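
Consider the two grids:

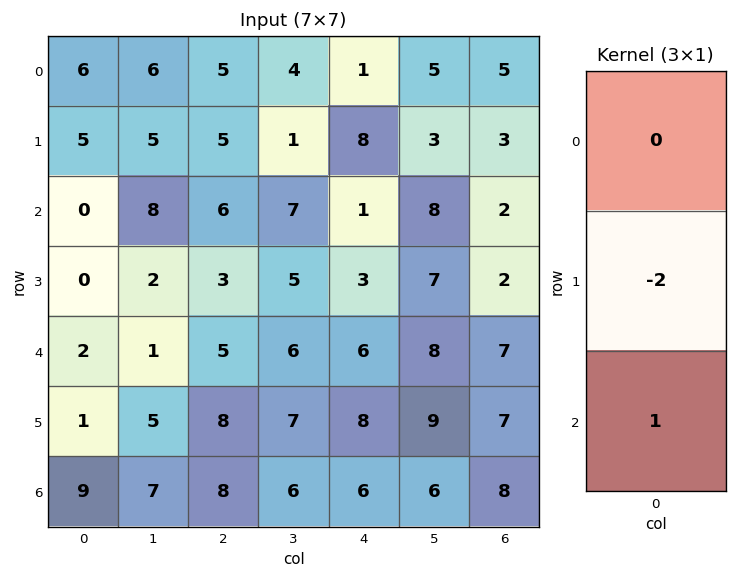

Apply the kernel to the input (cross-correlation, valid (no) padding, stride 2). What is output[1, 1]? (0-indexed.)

The receptive field on the input at this output position is [6 / 3 / 5]. Elementwise product with the kernel and sum: 3·-2 + 5·1.

-1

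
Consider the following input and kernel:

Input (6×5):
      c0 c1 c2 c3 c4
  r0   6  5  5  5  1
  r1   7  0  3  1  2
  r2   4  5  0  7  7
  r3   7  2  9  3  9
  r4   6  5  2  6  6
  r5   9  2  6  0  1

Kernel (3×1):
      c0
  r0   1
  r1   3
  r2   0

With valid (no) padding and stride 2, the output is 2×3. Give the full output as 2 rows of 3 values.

Output[0,0]: The receptive field on the input at this output position is [6 / 7 / 4]. Elementwise product with the kernel and sum: 6·1 + 7·3.
Output[0,1]: The receptive field on the input at this output position is [5 / 3 / 0]. Elementwise product with the kernel and sum: 5·1 + 3·3.

27 14 7
25 27 34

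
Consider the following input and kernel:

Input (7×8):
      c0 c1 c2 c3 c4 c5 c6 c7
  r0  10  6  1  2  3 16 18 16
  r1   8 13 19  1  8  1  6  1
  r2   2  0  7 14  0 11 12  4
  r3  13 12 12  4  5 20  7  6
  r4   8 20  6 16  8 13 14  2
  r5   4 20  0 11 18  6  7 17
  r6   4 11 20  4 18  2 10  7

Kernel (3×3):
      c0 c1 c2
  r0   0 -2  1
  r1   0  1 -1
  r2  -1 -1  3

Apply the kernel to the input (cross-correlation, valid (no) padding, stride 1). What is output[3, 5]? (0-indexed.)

42

The receptive field on the input at this output position is [20 7 6 / 13 14 2 / 6 7 17]. Elementwise product with the kernel and sum: 7·-2 + 6·1 + 14·1 + 2·-1 + 6·-1 + 7·-1 + 17·3.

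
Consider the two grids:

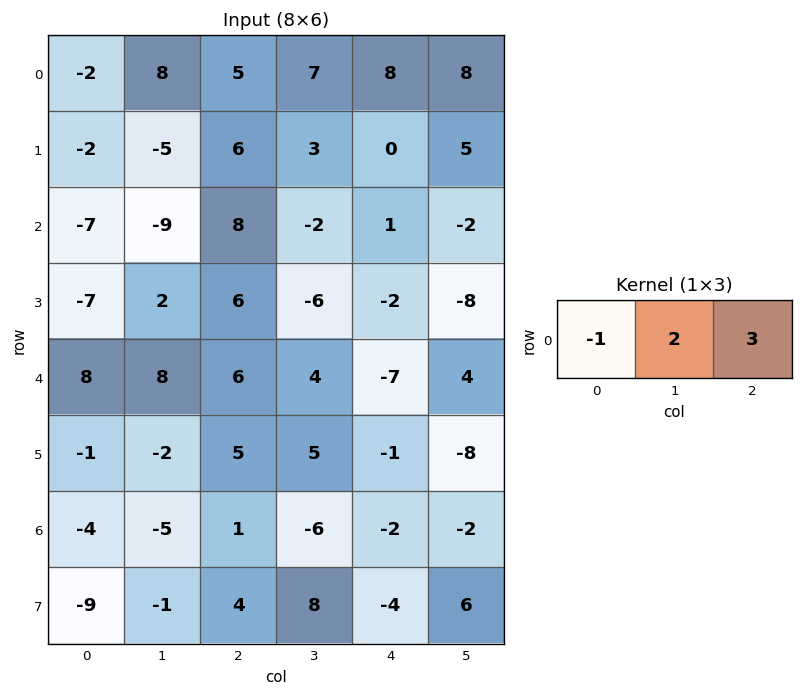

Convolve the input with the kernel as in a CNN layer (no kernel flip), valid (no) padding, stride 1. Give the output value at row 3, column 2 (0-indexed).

-24

The receptive field on the input at this output position is [6 -6 -2]. Elementwise product with the kernel and sum: 6·-1 + -6·2 + -2·3.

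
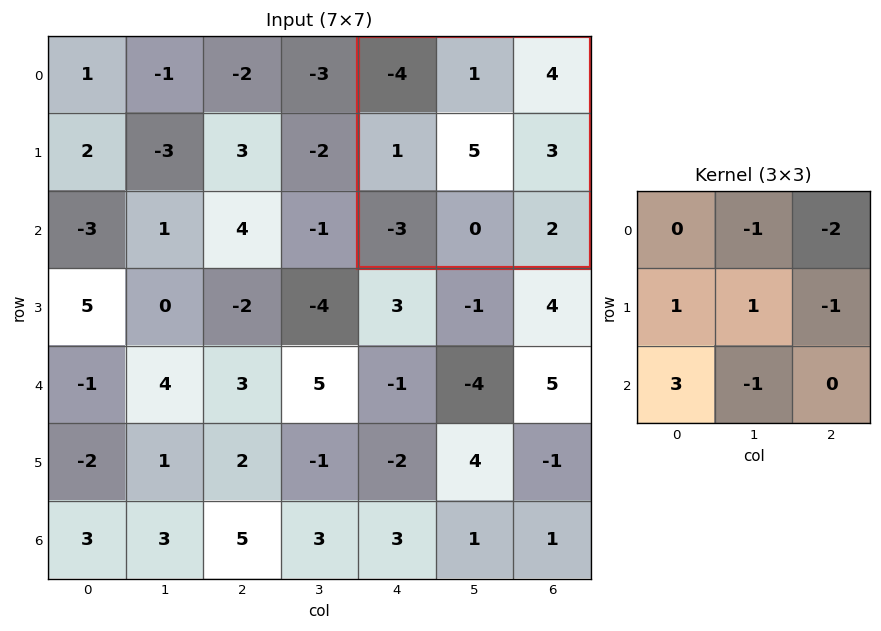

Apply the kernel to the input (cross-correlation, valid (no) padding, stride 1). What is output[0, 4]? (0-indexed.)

-15

The receptive field on the input at this output position is [-4 1 4 / 1 5 3 / -3 0 2]. Elementwise product with the kernel and sum: 1·-1 + 4·-2 + 1·1 + 5·1 + 3·-1 + -3·3 + 0·-1.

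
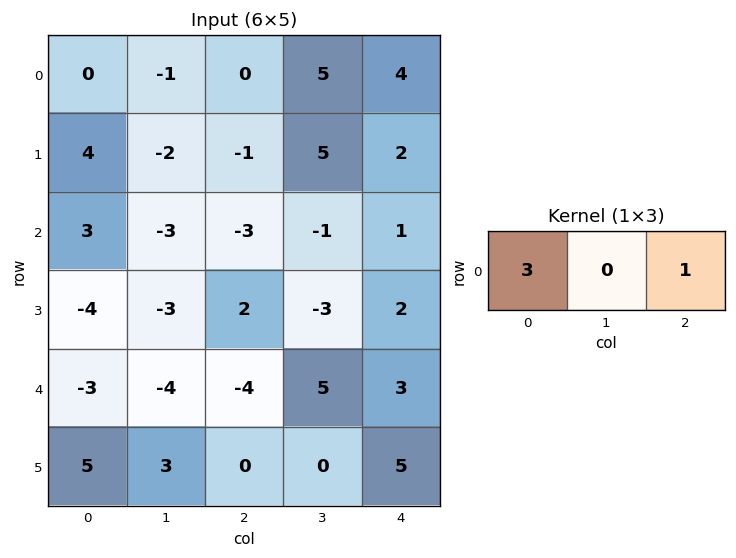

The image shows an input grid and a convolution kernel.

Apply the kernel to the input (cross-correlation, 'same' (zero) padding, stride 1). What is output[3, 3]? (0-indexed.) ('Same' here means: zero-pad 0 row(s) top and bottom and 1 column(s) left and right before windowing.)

8

The receptive field on the zero-padded input at this output position is [2 -3 2]. Elementwise product with the kernel and sum: 2·3 + 2·1.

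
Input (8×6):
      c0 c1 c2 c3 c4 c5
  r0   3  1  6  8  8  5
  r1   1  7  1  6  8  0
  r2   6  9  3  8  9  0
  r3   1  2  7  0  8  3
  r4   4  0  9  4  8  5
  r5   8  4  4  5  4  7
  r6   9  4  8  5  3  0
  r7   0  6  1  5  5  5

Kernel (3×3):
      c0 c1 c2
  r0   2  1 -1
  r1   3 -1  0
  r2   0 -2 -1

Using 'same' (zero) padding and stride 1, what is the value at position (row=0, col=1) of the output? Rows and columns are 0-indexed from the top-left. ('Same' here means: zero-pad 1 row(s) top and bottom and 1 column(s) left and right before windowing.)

-7

The receptive field on the zero-padded input at this output position is [0 0 0 / 3 1 6 / 1 7 1]. Elementwise product with the kernel and sum: 0·2 + 0·1 + 0·-1 + 3·3 + 1·-1 + 7·-2 + 1·-1.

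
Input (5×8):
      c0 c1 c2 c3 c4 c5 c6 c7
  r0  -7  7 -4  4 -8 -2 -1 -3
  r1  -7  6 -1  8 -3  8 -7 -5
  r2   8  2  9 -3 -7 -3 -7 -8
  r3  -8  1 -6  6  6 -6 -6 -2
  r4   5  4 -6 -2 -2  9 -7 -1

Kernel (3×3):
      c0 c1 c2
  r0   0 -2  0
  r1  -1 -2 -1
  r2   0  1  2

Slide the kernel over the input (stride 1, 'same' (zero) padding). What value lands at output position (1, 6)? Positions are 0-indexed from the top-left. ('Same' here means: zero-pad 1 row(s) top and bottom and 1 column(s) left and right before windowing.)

The receptive field on the zero-padded input at this output position is [-2 -1 -3 / 8 -7 -5 / -3 -7 -8]. Elementwise product with the kernel and sum: -1·-2 + 8·-1 + -7·-2 + -5·-1 + -7·1 + -8·2.

-10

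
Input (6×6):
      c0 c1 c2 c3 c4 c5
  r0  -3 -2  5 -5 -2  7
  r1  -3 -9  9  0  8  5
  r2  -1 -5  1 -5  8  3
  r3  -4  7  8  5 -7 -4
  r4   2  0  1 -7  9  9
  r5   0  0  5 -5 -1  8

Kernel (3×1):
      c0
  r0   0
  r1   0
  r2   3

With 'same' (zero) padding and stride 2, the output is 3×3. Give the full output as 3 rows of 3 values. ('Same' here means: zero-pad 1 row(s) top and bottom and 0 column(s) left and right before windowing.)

Output[0,0]: The receptive field on the zero-padded input at this output position is [0 / -3 / -3]. Elementwise product with the kernel and sum: -3·3.
Output[0,1]: The receptive field on the zero-padded input at this output position is [0 / 5 / 9]. Elementwise product with the kernel and sum: 9·3.

-9 27 24
-12 24 -21
0 15 -3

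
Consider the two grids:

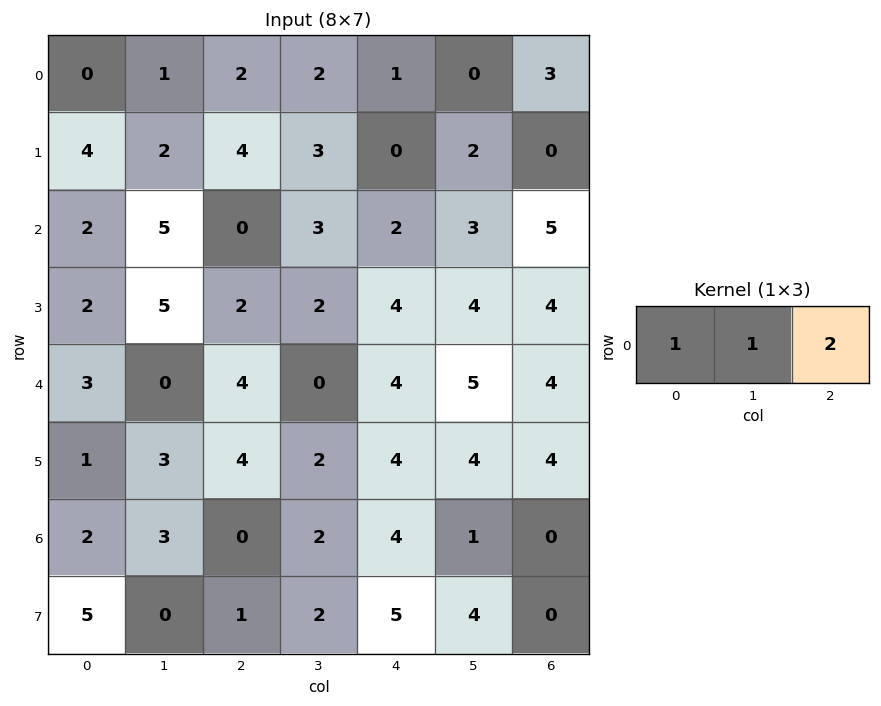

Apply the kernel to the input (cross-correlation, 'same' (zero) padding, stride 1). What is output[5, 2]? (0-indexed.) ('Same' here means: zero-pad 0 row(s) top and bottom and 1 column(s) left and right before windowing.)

11

The receptive field on the zero-padded input at this output position is [3 4 2]. Elementwise product with the kernel and sum: 3·1 + 4·1 + 2·2.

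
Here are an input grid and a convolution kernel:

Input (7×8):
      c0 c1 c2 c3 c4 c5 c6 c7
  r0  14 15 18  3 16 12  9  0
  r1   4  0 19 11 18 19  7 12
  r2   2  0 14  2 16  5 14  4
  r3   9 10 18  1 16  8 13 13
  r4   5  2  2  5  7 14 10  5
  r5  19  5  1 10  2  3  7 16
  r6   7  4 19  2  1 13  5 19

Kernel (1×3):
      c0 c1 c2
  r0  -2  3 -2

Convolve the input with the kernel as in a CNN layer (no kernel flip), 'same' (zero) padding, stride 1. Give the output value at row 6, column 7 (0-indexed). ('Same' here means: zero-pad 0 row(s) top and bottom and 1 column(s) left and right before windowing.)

The receptive field on the zero-padded input at this output position is [5 19 0]. Elementwise product with the kernel and sum: 5·-2 + 19·3 + 0·-2.

47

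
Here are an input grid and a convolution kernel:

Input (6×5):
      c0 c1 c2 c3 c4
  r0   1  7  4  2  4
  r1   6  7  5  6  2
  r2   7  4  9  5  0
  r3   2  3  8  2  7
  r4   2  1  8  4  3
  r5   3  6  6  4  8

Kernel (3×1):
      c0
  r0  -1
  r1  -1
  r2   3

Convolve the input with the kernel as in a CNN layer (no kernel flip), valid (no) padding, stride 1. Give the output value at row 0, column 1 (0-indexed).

The receptive field on the input at this output position is [7 / 7 / 4]. Elementwise product with the kernel and sum: 7·-1 + 7·-1 + 4·3.

-2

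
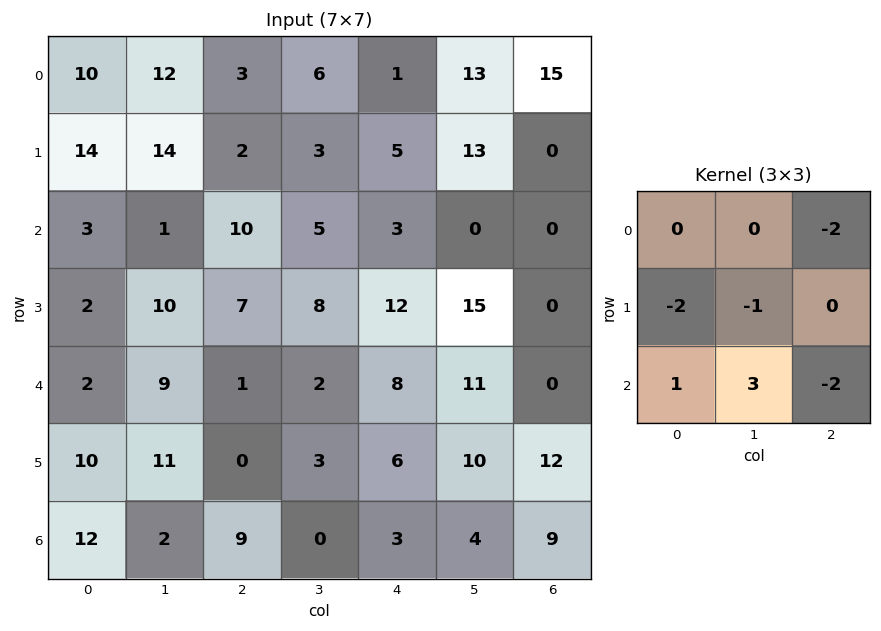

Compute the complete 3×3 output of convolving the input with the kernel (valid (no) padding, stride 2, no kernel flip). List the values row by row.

-62 10 -50
-7 -37 2
-33 -16 -25

Output[0,0]: The receptive field on the input at this output position is [10 12 3 / 14 14 2 / 3 1 10]. Elementwise product with the kernel and sum: 3·-2 + 14·-2 + 14·-1 + 3·1 + 1·3 + 10·-2.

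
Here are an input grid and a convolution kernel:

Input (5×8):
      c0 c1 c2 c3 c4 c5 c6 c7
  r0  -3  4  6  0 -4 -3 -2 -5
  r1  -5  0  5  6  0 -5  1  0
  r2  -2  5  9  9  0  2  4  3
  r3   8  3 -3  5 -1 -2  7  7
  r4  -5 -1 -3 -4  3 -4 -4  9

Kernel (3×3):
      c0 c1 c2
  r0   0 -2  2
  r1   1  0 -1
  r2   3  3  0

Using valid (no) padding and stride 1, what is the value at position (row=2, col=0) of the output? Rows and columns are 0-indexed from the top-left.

1

The receptive field on the input at this output position is [-2 5 9 / 8 3 -3 / -5 -1 -3]. Elementwise product with the kernel and sum: 5·-2 + 9·2 + 8·1 + -3·-1 + -5·3 + -1·3.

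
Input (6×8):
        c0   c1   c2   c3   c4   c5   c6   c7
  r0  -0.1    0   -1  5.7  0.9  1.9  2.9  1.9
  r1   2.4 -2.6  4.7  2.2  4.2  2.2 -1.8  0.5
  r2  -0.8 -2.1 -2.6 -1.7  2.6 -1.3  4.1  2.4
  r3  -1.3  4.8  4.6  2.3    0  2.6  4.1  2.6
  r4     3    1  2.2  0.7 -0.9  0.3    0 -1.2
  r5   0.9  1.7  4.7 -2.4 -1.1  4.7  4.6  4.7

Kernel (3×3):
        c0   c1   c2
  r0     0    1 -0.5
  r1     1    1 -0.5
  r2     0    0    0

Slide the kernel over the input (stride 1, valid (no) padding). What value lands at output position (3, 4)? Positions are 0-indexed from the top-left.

-0.05

The receptive field on the input at this output position is [0 2.6 4.1 / -0.9 0.3 0 / -1.1 4.7 4.6]. Elementwise product with the kernel and sum: 2.6·1 + 4.1·-0.5 + -0.9·1 + 0.3·1 + 0·-0.5.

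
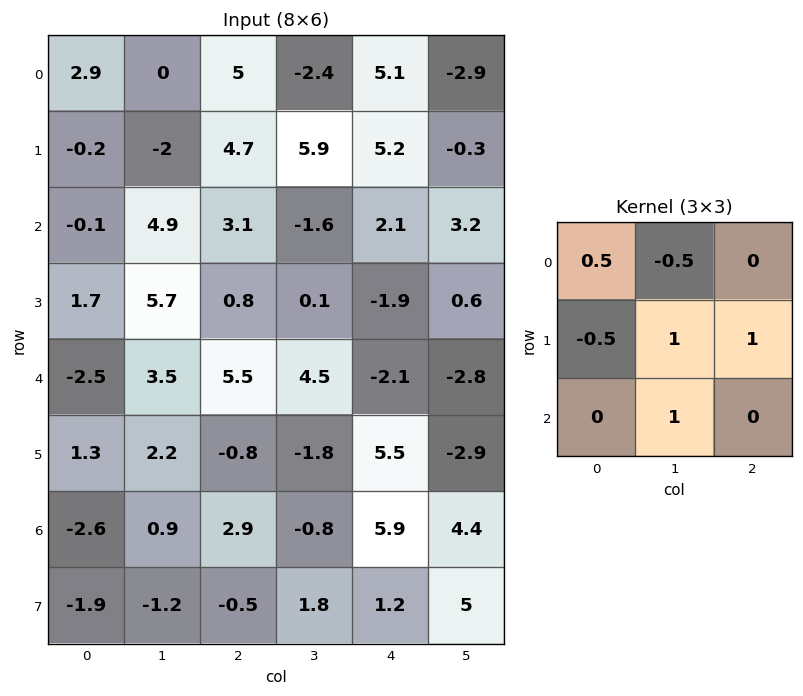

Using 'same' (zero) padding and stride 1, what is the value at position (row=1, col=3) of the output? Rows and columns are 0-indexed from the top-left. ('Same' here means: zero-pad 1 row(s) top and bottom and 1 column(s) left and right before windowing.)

The receptive field on the zero-padded input at this output position is [5 -2.4 5.1 / 4.7 5.9 5.2 / 3.1 -1.6 2.1]. Elementwise product with the kernel and sum: 5·0.5 + -2.4·-0.5 + 4.7·-0.5 + 5.9·1 + 5.2·1 + -1.6·1.

10.85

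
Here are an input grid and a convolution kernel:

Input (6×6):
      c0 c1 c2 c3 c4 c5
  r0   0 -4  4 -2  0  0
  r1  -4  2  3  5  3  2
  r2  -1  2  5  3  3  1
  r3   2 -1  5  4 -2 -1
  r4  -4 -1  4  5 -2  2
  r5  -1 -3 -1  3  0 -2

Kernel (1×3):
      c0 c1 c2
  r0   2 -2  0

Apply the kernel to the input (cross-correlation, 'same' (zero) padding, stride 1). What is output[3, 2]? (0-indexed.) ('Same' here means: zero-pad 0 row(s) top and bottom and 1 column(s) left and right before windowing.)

The receptive field on the zero-padded input at this output position is [-1 5 4]. Elementwise product with the kernel and sum: -1·2 + 5·-2.

-12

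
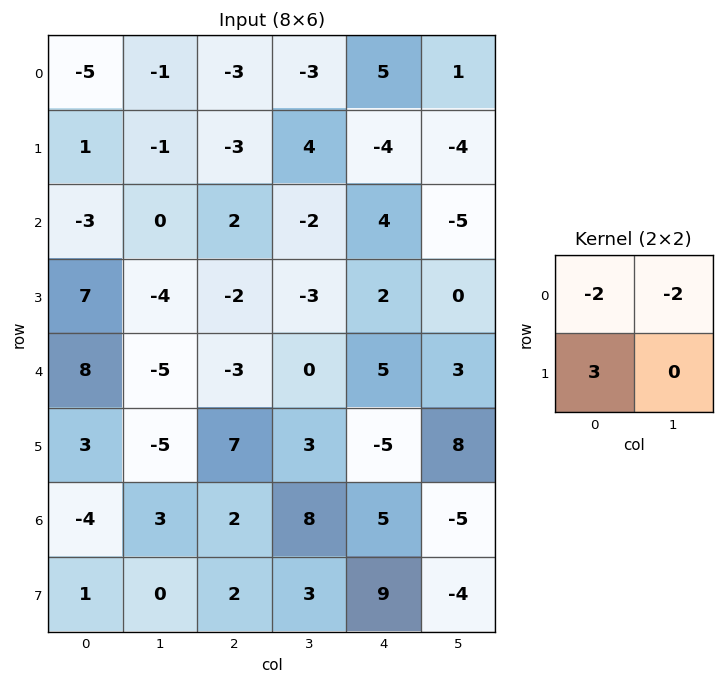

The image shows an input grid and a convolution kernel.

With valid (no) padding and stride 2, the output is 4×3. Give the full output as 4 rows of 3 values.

15 3 -24
27 -6 8
3 27 -31
5 -14 27

Output[0,0]: The receptive field on the input at this output position is [-5 -1 / 1 -1]. Elementwise product with the kernel and sum: -5·-2 + -1·-2 + 1·3.
Output[0,1]: The receptive field on the input at this output position is [-3 -3 / -3 4]. Elementwise product with the kernel and sum: -3·-2 + -3·-2 + -3·3.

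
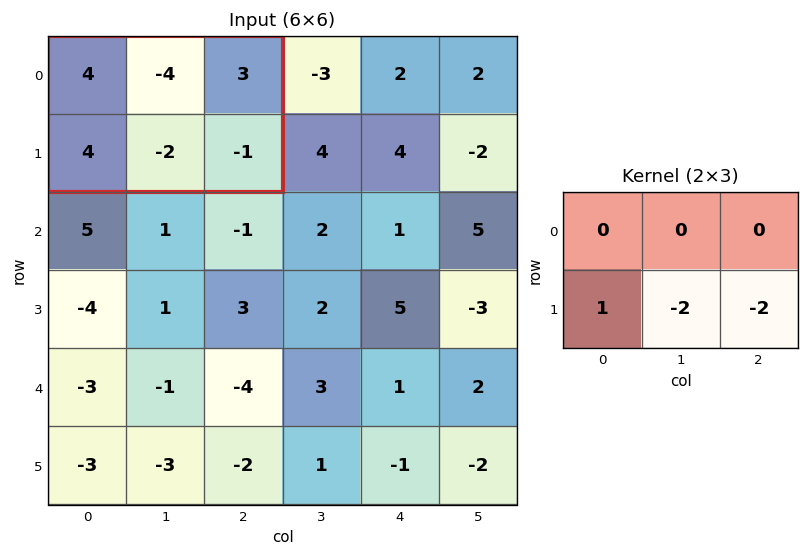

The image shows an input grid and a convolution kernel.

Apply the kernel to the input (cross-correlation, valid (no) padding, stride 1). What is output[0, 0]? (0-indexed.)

The receptive field on the input at this output position is [4 -4 3 / 4 -2 -1]. Elementwise product with the kernel and sum: 4·1 + -2·-2 + -1·-2.

10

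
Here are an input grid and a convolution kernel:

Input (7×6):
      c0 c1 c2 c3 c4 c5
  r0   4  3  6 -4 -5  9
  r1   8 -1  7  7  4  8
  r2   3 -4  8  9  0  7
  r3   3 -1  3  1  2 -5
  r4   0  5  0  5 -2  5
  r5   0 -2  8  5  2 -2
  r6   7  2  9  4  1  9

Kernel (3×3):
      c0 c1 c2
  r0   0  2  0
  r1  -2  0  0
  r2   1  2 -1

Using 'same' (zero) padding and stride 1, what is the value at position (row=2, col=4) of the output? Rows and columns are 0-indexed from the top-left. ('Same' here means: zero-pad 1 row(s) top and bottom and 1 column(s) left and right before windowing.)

0

The receptive field on the zero-padded input at this output position is [7 4 8 / 9 0 7 / 1 2 -5]. Elementwise product with the kernel and sum: 4·2 + 9·-2 + 1·1 + 2·2 + -5·-1.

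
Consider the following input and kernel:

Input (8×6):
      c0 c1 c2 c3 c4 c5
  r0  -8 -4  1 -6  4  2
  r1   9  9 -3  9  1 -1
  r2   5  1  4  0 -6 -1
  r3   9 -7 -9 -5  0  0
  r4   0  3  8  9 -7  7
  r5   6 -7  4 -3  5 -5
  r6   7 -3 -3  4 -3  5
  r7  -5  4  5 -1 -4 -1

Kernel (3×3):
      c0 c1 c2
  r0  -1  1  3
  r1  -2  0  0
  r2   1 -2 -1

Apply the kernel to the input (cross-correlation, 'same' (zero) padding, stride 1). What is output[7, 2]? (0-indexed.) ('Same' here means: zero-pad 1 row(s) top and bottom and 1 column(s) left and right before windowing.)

4

The receptive field on the zero-padded input at this output position is [-3 -3 4 / 4 5 -1 / 0 0 0]. Elementwise product with the kernel and sum: -3·-1 + -3·1 + 4·3 + 4·-2 + 0·1 + 0·-2 + 0·-1.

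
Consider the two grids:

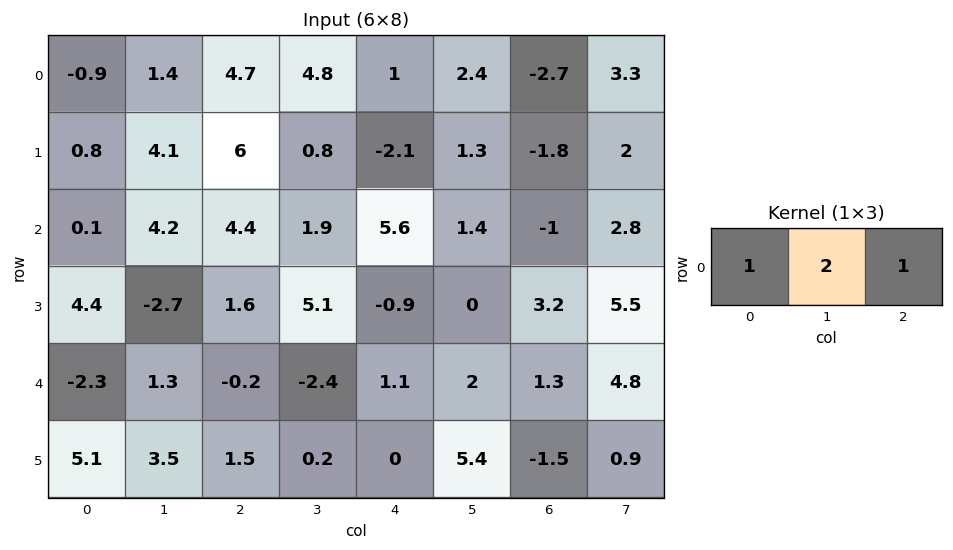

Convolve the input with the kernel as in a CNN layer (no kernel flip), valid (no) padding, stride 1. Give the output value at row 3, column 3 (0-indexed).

3.3

The receptive field on the input at this output position is [5.1 -0.9 0]. Elementwise product with the kernel and sum: 5.1·1 + -0.9·2 + 0·1.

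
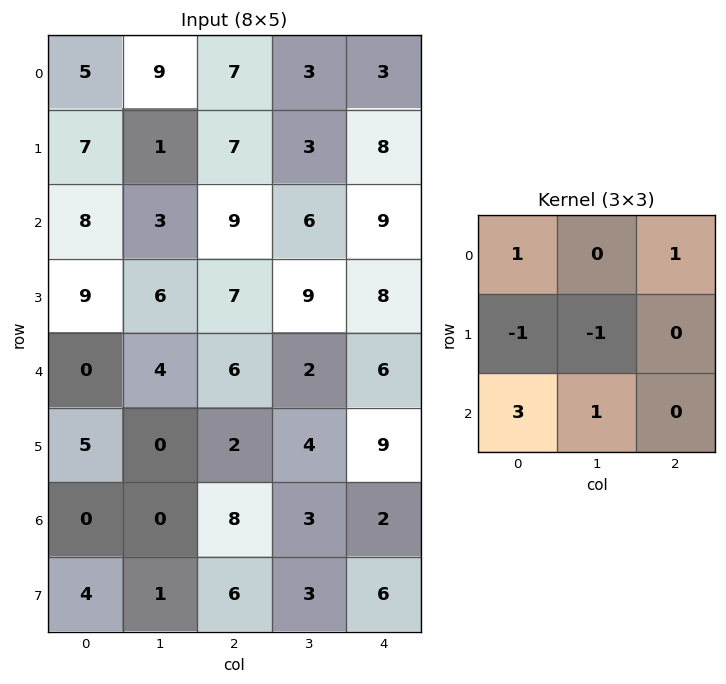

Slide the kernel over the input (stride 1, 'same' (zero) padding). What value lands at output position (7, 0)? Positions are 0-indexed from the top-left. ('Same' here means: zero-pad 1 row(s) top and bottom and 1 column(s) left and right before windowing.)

The receptive field on the zero-padded input at this output position is [0 0 0 / 0 4 1 / 0 0 0]. Elementwise product with the kernel and sum: 0·1 + 0·1 + 0·-1 + 4·-1 + 0·3 + 0·1.

-4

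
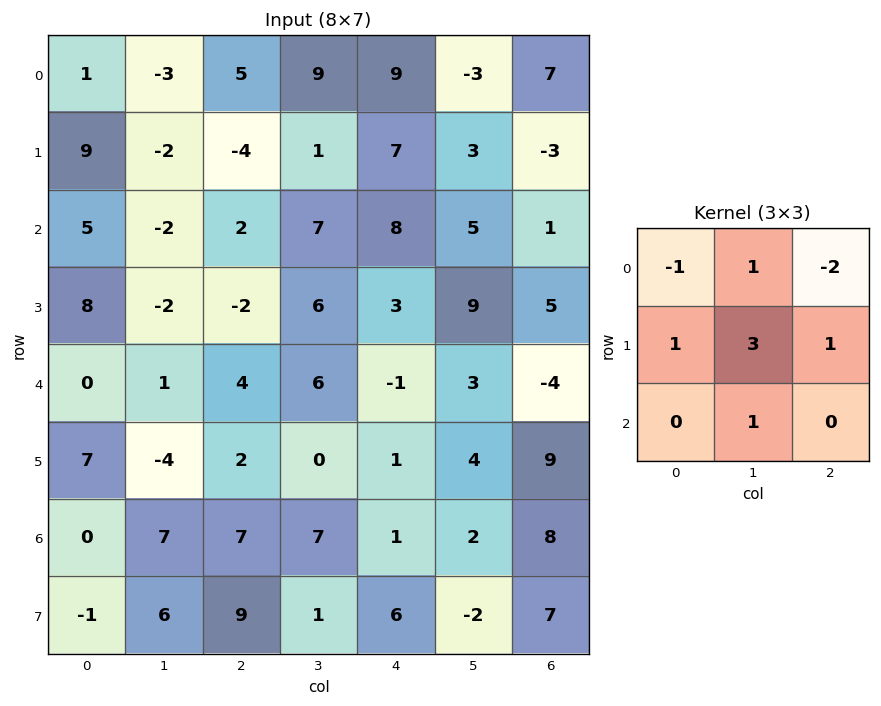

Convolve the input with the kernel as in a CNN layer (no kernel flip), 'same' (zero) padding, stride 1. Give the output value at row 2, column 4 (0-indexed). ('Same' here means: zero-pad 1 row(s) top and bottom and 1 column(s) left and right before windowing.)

The receptive field on the zero-padded input at this output position is [1 7 3 / 7 8 5 / 6 3 9]. Elementwise product with the kernel and sum: 1·-1 + 7·1 + 3·-2 + 7·1 + 8·3 + 5·1 + 3·1.

39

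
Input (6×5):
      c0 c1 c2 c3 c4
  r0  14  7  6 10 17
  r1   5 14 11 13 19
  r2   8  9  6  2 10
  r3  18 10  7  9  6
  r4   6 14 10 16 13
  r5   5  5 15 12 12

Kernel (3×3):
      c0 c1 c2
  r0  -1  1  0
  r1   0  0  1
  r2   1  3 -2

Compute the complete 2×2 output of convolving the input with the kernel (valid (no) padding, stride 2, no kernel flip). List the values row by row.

Output[0,0]: The receptive field on the input at this output position is [14 7 6 / 5 14 11 / 8 9 6]. Elementwise product with the kernel and sum: 14·-1 + 7·1 + 11·1 + 8·1 + 9·3 + 6·-2.
Output[0,1]: The receptive field on the input at this output position is [6 10 17 / 11 13 19 / 6 2 10]. Elementwise product with the kernel and sum: 6·-1 + 10·1 + 19·1 + 6·1 + 2·3 + 10·-2.

27 15
36 34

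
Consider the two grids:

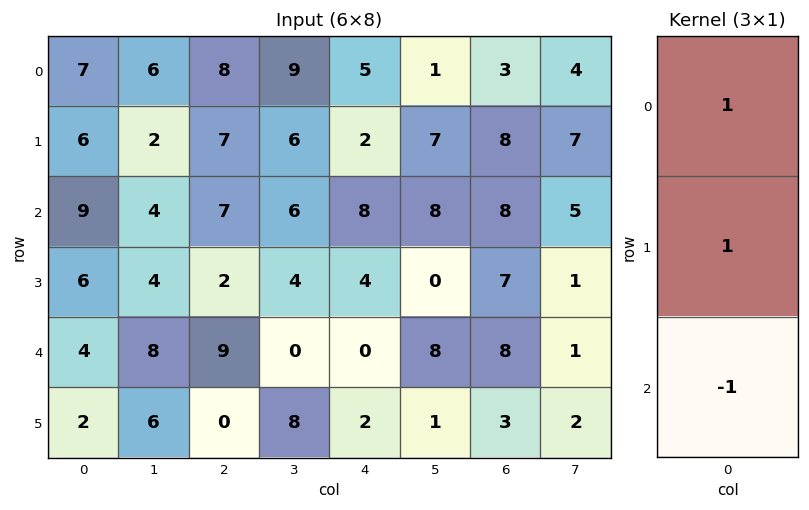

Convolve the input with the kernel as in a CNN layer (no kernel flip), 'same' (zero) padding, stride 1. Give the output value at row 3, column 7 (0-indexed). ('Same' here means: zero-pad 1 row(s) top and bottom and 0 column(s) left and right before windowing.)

5

The receptive field on the zero-padded input at this output position is [5 / 1 / 1]. Elementwise product with the kernel and sum: 5·1 + 1·1 + 1·-1.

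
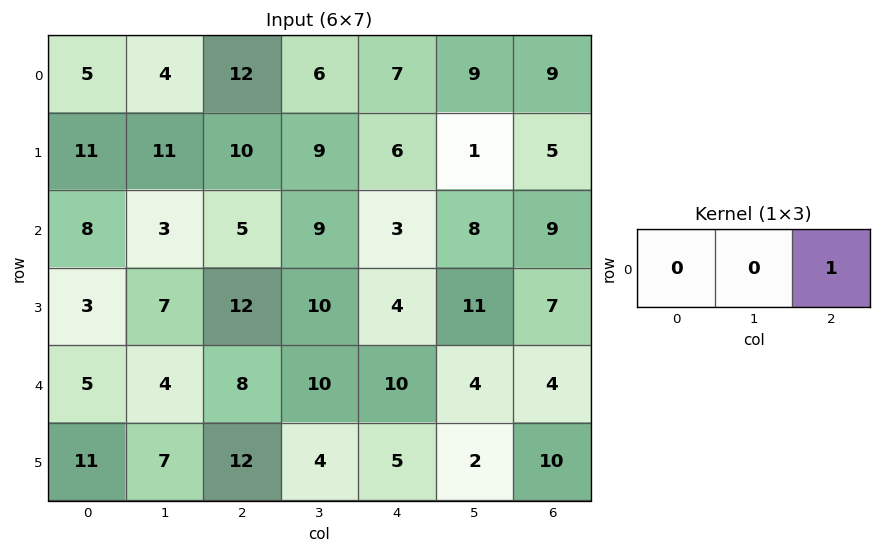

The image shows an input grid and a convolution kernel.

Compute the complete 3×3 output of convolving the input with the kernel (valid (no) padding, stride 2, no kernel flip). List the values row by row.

Output[0,0]: The receptive field on the input at this output position is [5 4 12]. Elementwise product with the kernel and sum: 12·1.
Output[0,1]: The receptive field on the input at this output position is [12 6 7]. Elementwise product with the kernel and sum: 7·1.

12 7 9
5 3 9
8 10 4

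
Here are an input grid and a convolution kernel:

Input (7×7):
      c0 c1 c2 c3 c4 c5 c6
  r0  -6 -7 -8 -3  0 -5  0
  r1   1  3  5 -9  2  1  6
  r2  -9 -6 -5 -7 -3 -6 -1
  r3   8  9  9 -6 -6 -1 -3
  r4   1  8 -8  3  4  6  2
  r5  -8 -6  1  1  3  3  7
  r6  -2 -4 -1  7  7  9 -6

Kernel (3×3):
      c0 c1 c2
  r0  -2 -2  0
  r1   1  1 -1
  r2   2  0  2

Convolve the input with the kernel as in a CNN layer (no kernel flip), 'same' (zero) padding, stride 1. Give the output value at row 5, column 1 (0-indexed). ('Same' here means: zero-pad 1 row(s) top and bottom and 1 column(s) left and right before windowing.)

The receptive field on the zero-padded input at this output position is [1 8 -8 / -8 -6 1 / -2 -4 -1]. Elementwise product with the kernel and sum: 1·-2 + 8·-2 + -8·1 + -6·1 + 1·-1 + -2·2 + -1·2.

-39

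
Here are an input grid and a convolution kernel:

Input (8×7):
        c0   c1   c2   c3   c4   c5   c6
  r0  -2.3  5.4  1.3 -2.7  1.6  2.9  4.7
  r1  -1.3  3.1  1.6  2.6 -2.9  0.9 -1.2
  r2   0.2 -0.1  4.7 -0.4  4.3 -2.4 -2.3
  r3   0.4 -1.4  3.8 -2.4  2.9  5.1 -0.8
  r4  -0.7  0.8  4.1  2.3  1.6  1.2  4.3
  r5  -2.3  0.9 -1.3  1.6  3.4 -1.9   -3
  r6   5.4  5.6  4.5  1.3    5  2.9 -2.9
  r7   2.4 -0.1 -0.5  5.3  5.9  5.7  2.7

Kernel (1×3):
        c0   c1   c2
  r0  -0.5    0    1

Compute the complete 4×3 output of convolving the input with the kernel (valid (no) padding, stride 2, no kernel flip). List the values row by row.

2.45 0.95 3.9
4.6 1.95 -4.45
4.45 -0.45 3.5
1.8 2.75 -5.4

Output[0,0]: The receptive field on the input at this output position is [-2.3 5.4 1.3]. Elementwise product with the kernel and sum: -2.3·-0.5 + 1.3·1.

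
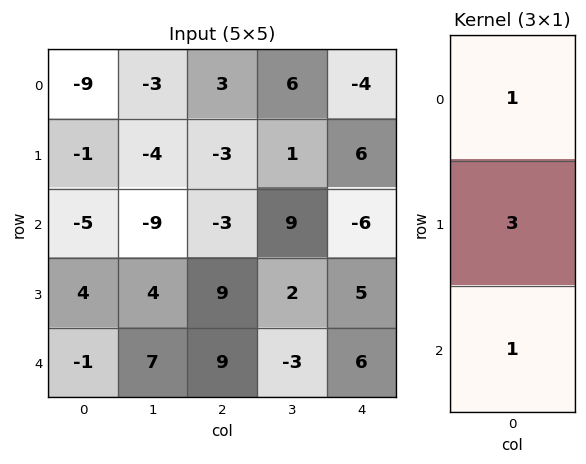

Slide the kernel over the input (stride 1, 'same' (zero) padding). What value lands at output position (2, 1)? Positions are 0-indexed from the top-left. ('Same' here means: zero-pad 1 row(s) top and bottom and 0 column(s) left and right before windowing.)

The receptive field on the zero-padded input at this output position is [-4 / -9 / 4]. Elementwise product with the kernel and sum: -4·1 + -9·3 + 4·1.

-27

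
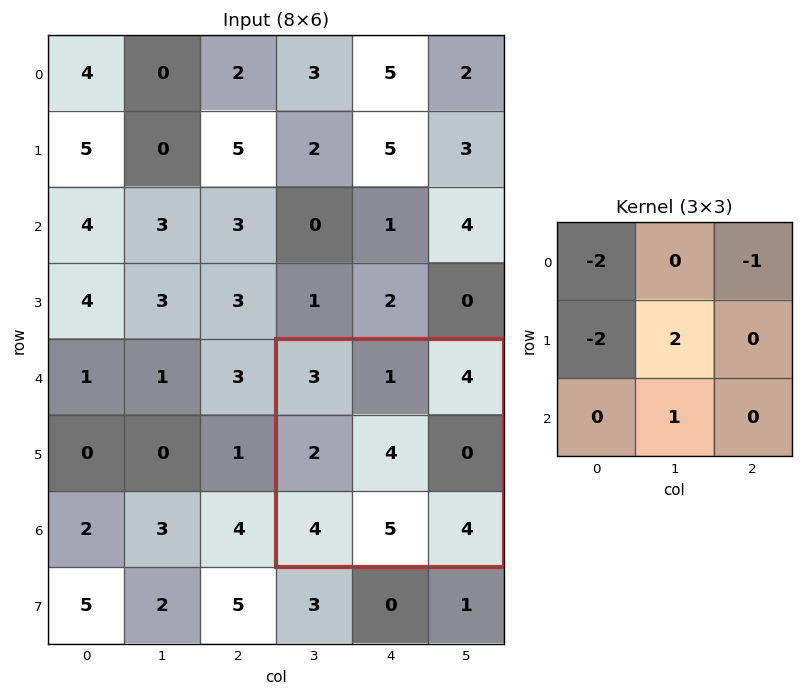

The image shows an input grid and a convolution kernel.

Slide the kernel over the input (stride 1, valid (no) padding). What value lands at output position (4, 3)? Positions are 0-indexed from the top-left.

The receptive field on the input at this output position is [3 1 4 / 2 4 0 / 4 5 4]. Elementwise product with the kernel and sum: 3·-2 + 4·-1 + 2·-2 + 4·2 + 5·1.

-1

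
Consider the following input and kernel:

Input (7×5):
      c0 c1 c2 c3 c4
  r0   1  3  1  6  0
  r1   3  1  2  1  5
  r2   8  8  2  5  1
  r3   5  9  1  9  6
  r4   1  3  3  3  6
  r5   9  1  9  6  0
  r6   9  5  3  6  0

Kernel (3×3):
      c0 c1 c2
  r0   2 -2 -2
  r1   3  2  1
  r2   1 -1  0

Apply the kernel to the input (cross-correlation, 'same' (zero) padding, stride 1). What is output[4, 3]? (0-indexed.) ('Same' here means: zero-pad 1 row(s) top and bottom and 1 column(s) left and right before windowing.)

The receptive field on the zero-padded input at this output position is [1 9 6 / 3 3 6 / 9 6 0]. Elementwise product with the kernel and sum: 1·2 + 9·-2 + 6·-2 + 3·3 + 3·2 + 6·1 + 9·1 + 6·-1.

-4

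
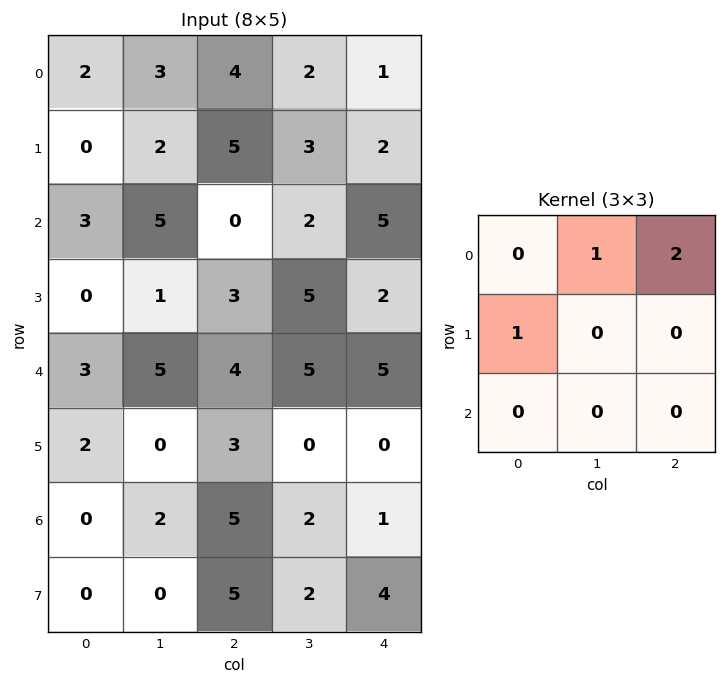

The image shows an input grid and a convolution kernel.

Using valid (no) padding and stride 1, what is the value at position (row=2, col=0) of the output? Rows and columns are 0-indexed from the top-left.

5

The receptive field on the input at this output position is [3 5 0 / 0 1 3 / 3 5 4]. Elementwise product with the kernel and sum: 5·1 + 0·2 + 0·1.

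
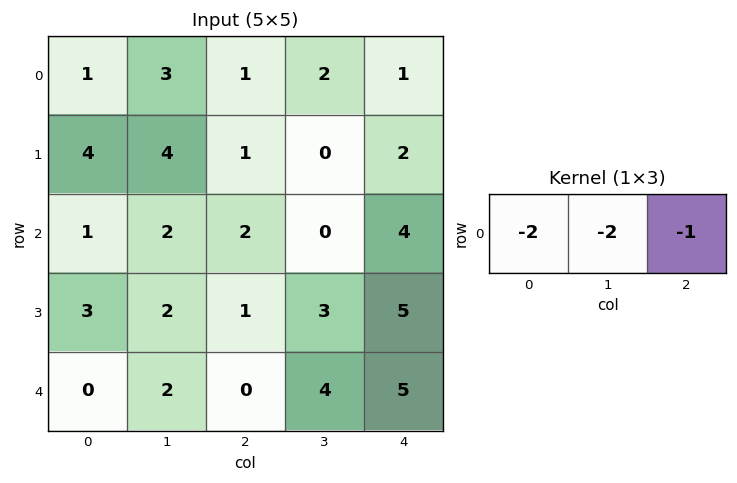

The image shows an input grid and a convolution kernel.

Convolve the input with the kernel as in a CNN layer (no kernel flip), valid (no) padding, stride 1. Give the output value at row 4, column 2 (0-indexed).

-13

The receptive field on the input at this output position is [0 4 5]. Elementwise product with the kernel and sum: 0·-2 + 4·-2 + 5·-1.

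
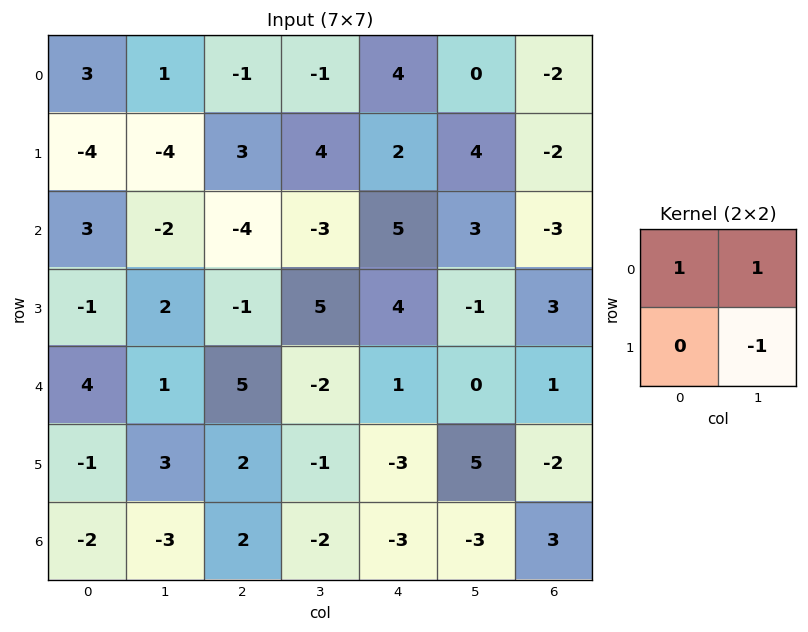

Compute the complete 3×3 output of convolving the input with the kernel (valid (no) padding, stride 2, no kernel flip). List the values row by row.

8 -6 0
-1 -12 9
2 4 -4

Output[0,0]: The receptive field on the input at this output position is [3 1 / -4 -4]. Elementwise product with the kernel and sum: 3·1 + 1·1 + -4·-1.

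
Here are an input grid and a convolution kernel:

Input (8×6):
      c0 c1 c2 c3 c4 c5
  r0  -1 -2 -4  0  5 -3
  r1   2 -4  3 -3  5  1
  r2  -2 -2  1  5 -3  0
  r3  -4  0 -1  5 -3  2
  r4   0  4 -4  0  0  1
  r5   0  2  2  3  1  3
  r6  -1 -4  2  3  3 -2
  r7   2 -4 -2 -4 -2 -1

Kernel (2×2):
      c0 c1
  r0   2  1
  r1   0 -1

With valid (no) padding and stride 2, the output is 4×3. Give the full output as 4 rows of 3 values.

Output[0,0]: The receptive field on the input at this output position is [-1 -2 / 2 -4]. Elementwise product with the kernel and sum: -1·2 + -2·1 + -4·-1.
Output[0,1]: The receptive field on the input at this output position is [-4 0 / 3 -3]. Elementwise product with the kernel and sum: -4·2 + 0·1 + -3·-1.

0 -5 6
-6 2 -8
2 -11 -2
-2 11 5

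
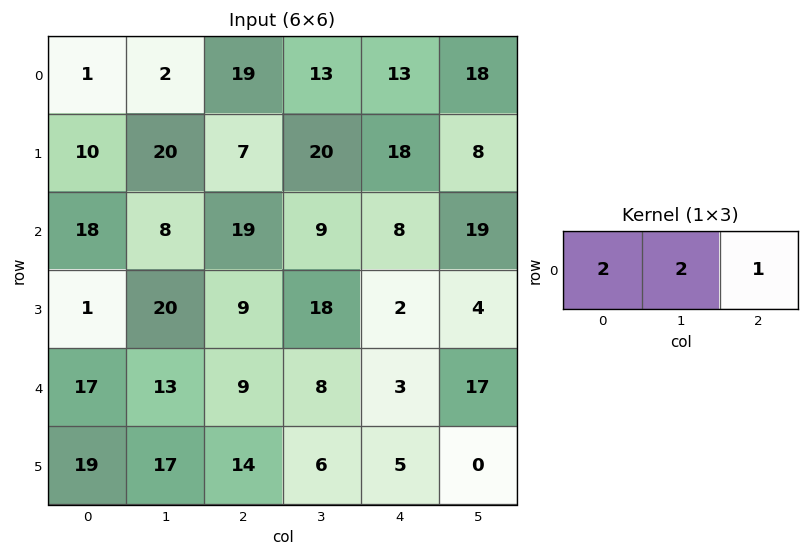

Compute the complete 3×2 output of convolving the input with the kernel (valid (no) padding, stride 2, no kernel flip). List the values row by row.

Output[0,0]: The receptive field on the input at this output position is [1 2 19]. Elementwise product with the kernel and sum: 1·2 + 2·2 + 19·1.
Output[0,1]: The receptive field on the input at this output position is [19 13 13]. Elementwise product with the kernel and sum: 19·2 + 13·2 + 13·1.

25 77
71 64
69 37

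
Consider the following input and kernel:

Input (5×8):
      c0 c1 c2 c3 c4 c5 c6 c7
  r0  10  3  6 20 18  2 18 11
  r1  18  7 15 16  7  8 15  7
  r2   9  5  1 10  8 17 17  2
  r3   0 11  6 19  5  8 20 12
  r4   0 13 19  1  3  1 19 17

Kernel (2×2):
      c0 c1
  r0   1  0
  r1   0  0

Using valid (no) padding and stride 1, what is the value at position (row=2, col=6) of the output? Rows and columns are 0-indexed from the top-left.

17

The receptive field on the input at this output position is [17 2 / 20 12]. Elementwise product with the kernel and sum: 17·1.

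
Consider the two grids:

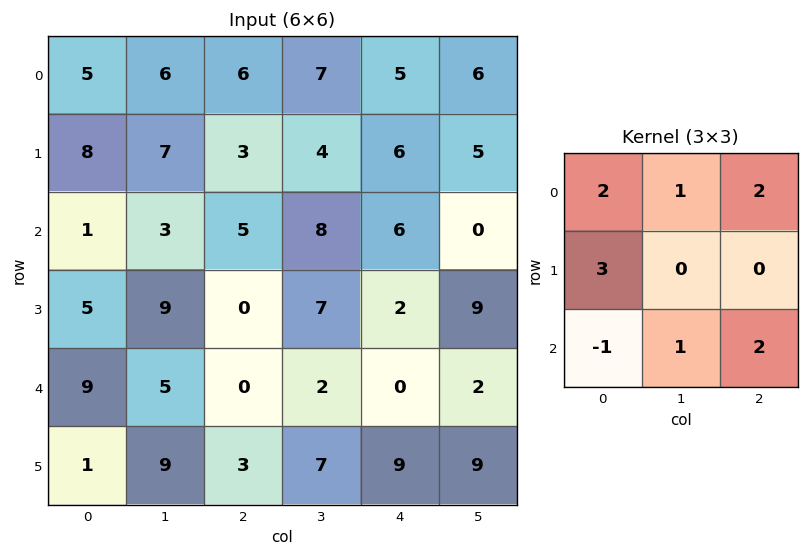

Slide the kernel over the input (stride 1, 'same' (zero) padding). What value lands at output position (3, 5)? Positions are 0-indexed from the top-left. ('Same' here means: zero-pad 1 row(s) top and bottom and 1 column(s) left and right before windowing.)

20

The receptive field on the zero-padded input at this output position is [6 0 0 / 2 9 0 / 0 2 0]. Elementwise product with the kernel and sum: 6·2 + 0·1 + 0·2 + 2·3 + 0·-1 + 2·1 + 0·2.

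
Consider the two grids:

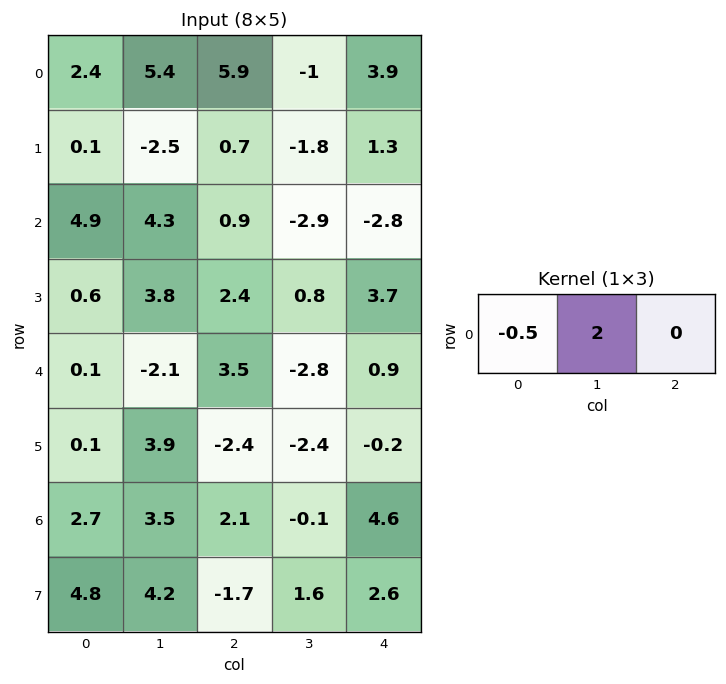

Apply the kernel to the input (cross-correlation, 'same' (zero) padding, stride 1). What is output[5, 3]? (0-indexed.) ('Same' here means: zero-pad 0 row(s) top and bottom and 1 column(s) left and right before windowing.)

The receptive field on the zero-padded input at this output position is [-2.4 -2.4 -0.2]. Elementwise product with the kernel and sum: -2.4·-0.5 + -2.4·2.

-3.6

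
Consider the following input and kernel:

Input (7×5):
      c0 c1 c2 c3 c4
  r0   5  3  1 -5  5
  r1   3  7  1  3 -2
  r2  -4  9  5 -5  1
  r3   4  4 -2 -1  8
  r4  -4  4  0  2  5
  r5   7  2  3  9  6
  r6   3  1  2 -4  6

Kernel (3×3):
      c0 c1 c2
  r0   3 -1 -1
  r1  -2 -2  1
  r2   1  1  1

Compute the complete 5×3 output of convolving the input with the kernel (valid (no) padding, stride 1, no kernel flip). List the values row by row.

Output[0,0]: The receptive field on the input at this output position is [5 3 1 / 3 7 1 / -4 9 5]. Elementwise product with the kernel and sum: 5·3 + 3·-1 + 1·-1 + 3·-2 + 7·-2 + 1·1 + -4·1 + 9·1 + 5·1.
Output[0,1]: The receptive field on the input at this output position is [3 1 -5 / 7 1 3 / 9 5 -5]. Elementwise product with the kernel and sum: 3·3 + 1·-1 + -5·-1 + 7·-2 + 1·-2 + 3·1 + 9·1 + 5·1 + -5·1.

2 9 -6
2 -15 8
-44 28 40
22 23 6
-25 8 -21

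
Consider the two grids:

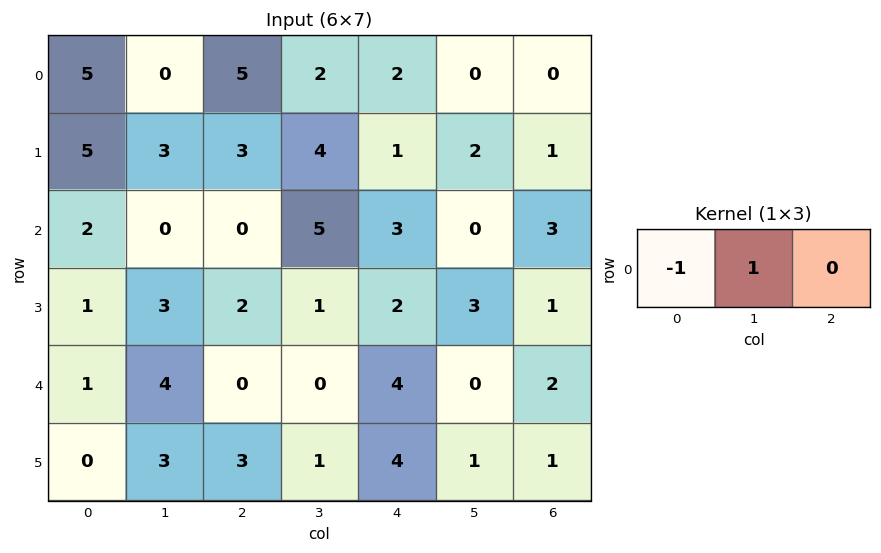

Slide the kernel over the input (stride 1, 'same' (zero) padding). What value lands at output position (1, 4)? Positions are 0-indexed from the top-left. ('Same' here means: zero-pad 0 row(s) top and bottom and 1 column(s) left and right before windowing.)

-3

The receptive field on the zero-padded input at this output position is [4 1 2]. Elementwise product with the kernel and sum: 4·-1 + 1·1.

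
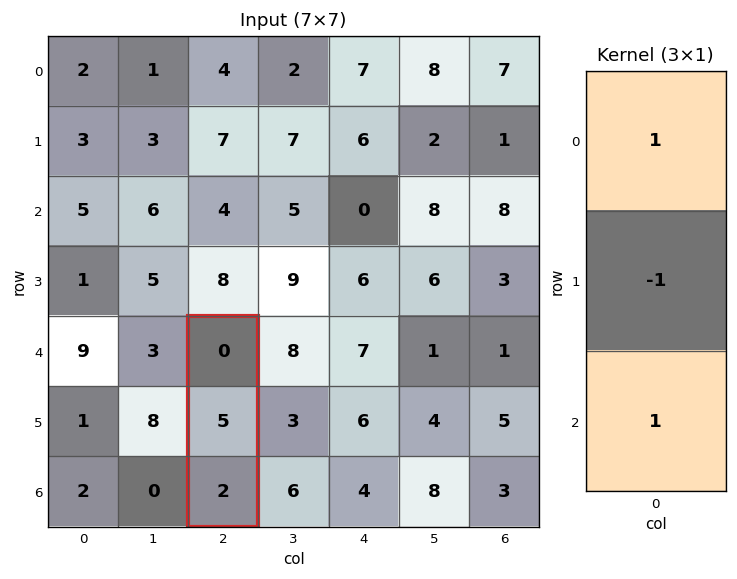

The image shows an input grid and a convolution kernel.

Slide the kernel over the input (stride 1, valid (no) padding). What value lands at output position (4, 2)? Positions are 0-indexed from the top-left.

The receptive field on the input at this output position is [0 / 5 / 2]. Elementwise product with the kernel and sum: 0·1 + 5·-1 + 2·1.

-3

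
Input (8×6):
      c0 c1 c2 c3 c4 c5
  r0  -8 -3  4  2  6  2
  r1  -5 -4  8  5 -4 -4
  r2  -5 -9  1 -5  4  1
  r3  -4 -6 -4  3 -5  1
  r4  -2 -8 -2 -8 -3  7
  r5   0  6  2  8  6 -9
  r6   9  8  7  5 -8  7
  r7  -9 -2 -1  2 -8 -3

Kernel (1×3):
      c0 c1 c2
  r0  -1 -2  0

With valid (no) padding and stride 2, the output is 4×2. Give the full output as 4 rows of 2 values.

14 -8
23 9
18 18
-25 -17

Output[0,0]: The receptive field on the input at this output position is [-8 -3 4]. Elementwise product with the kernel and sum: -8·-1 + -3·-2.
Output[0,1]: The receptive field on the input at this output position is [4 2 6]. Elementwise product with the kernel and sum: 4·-1 + 2·-2.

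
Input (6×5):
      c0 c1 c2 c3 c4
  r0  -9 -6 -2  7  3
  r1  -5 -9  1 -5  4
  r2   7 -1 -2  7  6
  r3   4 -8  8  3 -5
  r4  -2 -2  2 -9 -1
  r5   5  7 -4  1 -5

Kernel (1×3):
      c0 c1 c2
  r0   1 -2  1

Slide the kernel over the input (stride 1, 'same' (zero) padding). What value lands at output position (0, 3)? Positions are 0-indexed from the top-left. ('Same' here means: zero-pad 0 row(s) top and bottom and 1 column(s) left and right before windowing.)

-13

The receptive field on the zero-padded input at this output position is [-2 7 3]. Elementwise product with the kernel and sum: -2·1 + 7·-2 + 3·1.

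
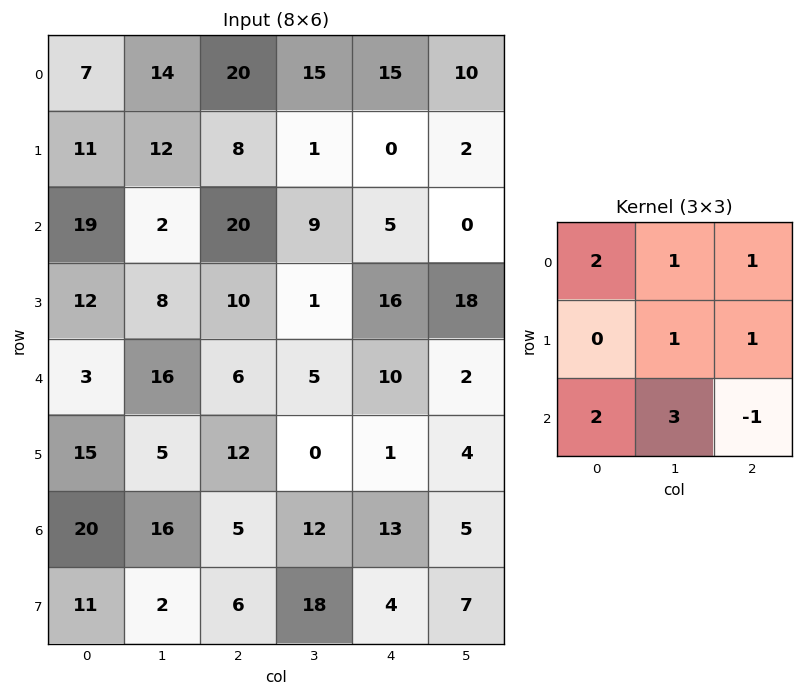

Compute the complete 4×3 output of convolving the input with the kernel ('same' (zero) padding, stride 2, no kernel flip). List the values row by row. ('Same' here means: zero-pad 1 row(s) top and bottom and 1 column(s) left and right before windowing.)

Output[0,0]: The receptive field on the zero-padded input at this output position is [0 0 0 / 0 7 14 / 0 11 12]. Elementwise product with the kernel and sum: 0·2 + 0·1 + 0·1 + 7·1 + 14·1 + 0·2 + 11·3 + 12·-1.
Output[0,1]: The receptive field on the zero-padded input at this output position is [0 0 0 / 14 20 15 / 12 8 1]. Elementwise product with the kernel and sum: 0·2 + 0·1 + 0·1 + 20·1 + 15·1 + 12·2 + 8·3 + 1·-1.

42 82 25
72 107 41
79 84 47
87 43 64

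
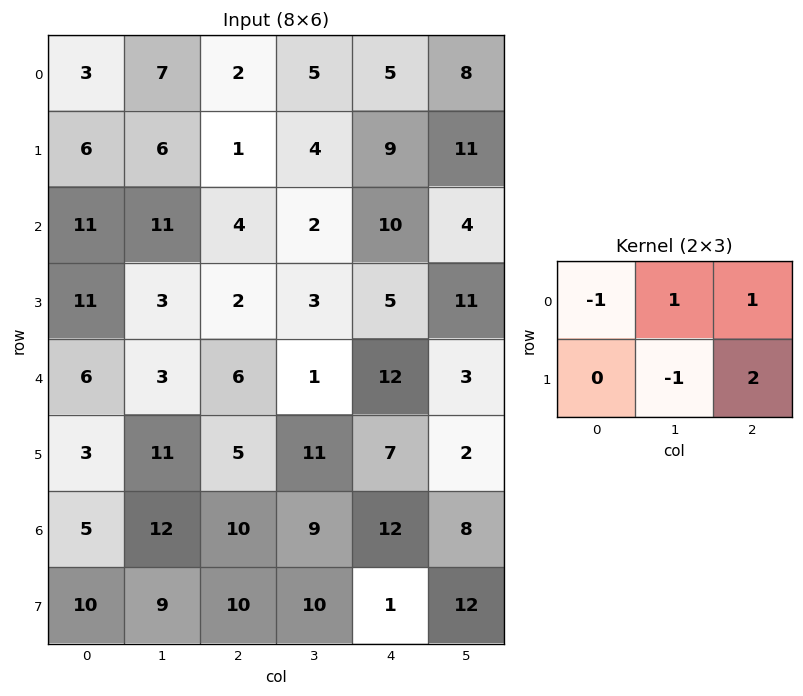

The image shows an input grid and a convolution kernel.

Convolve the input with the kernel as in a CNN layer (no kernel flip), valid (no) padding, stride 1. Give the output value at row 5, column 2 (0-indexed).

28

The receptive field on the input at this output position is [5 11 7 / 10 9 12]. Elementwise product with the kernel and sum: 5·-1 + 11·1 + 7·1 + 9·-1 + 12·2.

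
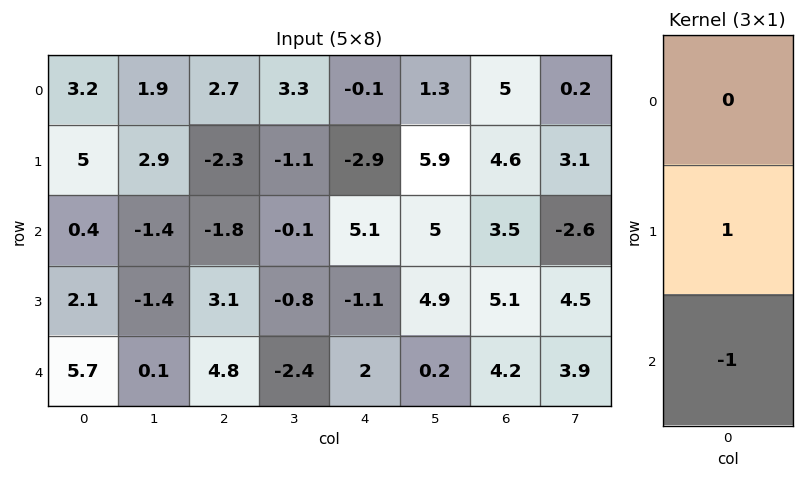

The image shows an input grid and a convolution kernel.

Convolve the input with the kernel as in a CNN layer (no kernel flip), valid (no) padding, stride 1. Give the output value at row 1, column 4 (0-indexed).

The receptive field on the input at this output position is [-2.9 / 5.1 / -1.1]. Elementwise product with the kernel and sum: 5.1·1 + -1.1·-1.

6.2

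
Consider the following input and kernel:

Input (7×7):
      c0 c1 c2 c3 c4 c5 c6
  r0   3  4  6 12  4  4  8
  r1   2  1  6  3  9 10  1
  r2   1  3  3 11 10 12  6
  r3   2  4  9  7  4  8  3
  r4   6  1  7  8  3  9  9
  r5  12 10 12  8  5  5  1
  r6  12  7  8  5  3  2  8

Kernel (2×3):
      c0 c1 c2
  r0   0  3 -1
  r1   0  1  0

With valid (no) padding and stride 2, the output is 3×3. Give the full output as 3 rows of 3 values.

7 35 14
10 30 38
6 29 23

Output[0,0]: The receptive field on the input at this output position is [3 4 6 / 2 1 6]. Elementwise product with the kernel and sum: 4·3 + 6·-1 + 1·1.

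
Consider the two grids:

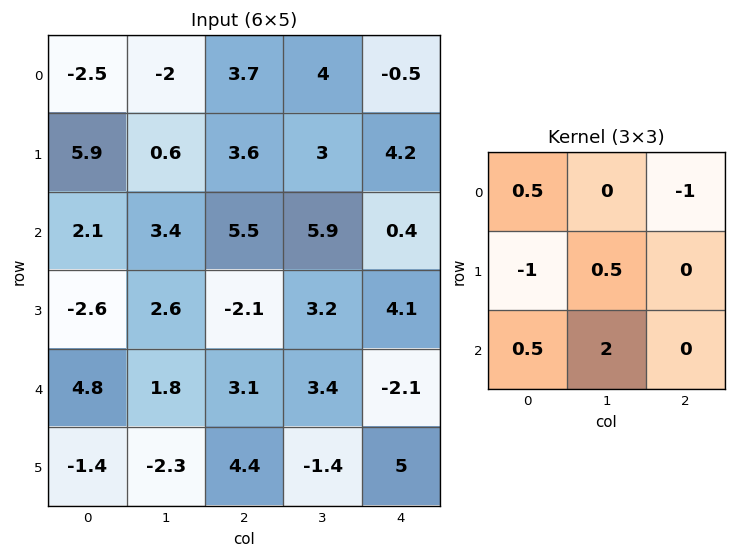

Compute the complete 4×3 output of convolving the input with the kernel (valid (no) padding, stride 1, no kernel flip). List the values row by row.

Output[0,0]: The receptive field on the input at this output position is [-2.5 -2 3.7 / 5.9 0.6 3.6 / 2.1 3.4 5.5]. Elementwise product with the kernel and sum: -2.5·0.5 + 3.7·-1 + 5.9·-1 + 0.6·0.5 + 2.1·0.5 + 3.4·2.
Output[0,1]: The receptive field on the input at this output position is [-2 3.7 4 / 0.6 3.6 3 / 3.4 5.5 5.9]. Elementwise product with the kernel and sum: -2·0.5 + 4·-1 + 0.6·-1 + 3.6·0.5 + 3.4·0.5 + 5.5·2.

-2.7 8.9 14.8
2.85 -6.25 0.4
5.45 -0.75 14.4
-8.4 5.5 -7.15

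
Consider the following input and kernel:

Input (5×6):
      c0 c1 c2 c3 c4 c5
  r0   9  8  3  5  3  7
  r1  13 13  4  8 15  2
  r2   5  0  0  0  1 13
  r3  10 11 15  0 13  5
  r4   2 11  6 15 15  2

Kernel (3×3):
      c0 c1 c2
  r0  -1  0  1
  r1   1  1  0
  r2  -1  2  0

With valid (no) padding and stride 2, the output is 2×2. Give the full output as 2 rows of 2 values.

15 12
36 40

Output[0,0]: The receptive field on the input at this output position is [9 8 3 / 13 13 4 / 5 0 0]. Elementwise product with the kernel and sum: 9·-1 + 3·1 + 13·1 + 13·1 + 5·-1 + 0·2.
Output[0,1]: The receptive field on the input at this output position is [3 5 3 / 4 8 15 / 0 0 1]. Elementwise product with the kernel and sum: 3·-1 + 3·1 + 4·1 + 8·1 + 0·-1 + 0·2.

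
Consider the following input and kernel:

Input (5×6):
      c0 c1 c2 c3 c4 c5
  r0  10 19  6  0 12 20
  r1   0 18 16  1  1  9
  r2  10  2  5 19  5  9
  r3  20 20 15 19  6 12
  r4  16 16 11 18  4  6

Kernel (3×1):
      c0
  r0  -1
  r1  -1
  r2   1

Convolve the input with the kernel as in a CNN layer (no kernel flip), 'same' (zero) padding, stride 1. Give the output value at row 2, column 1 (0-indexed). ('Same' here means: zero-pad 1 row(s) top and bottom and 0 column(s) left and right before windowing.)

The receptive field on the zero-padded input at this output position is [18 / 2 / 20]. Elementwise product with the kernel and sum: 18·-1 + 2·-1 + 20·1.

0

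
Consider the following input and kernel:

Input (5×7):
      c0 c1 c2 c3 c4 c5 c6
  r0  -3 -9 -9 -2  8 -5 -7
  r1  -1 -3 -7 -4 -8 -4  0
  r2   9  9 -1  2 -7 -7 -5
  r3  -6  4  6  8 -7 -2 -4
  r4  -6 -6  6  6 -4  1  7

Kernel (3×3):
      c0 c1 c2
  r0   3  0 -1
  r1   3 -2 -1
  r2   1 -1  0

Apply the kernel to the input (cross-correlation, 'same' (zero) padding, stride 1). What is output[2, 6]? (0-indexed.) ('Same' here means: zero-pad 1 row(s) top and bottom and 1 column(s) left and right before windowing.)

The receptive field on the zero-padded input at this output position is [-4 0 0 / -7 -5 0 / -2 -4 0]. Elementwise product with the kernel and sum: -4·3 + 0·-1 + -7·3 + -5·-2 + 0·-1 + -2·1 + -4·-1.

-21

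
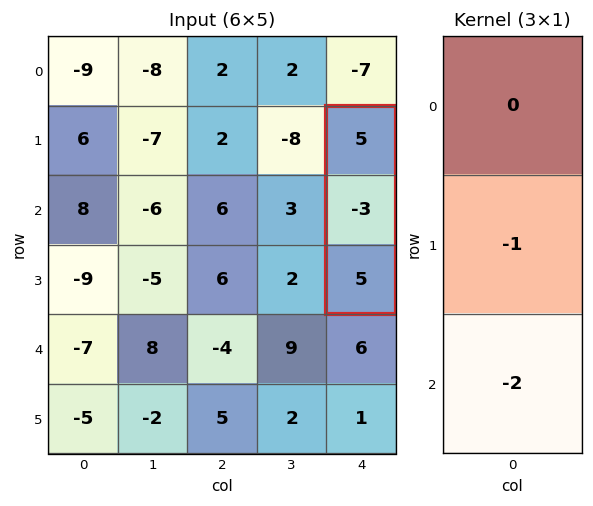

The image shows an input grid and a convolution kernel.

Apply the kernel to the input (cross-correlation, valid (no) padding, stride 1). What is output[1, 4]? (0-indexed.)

-7

The receptive field on the input at this output position is [5 / -3 / 5]. Elementwise product with the kernel and sum: -3·-1 + 5·-2.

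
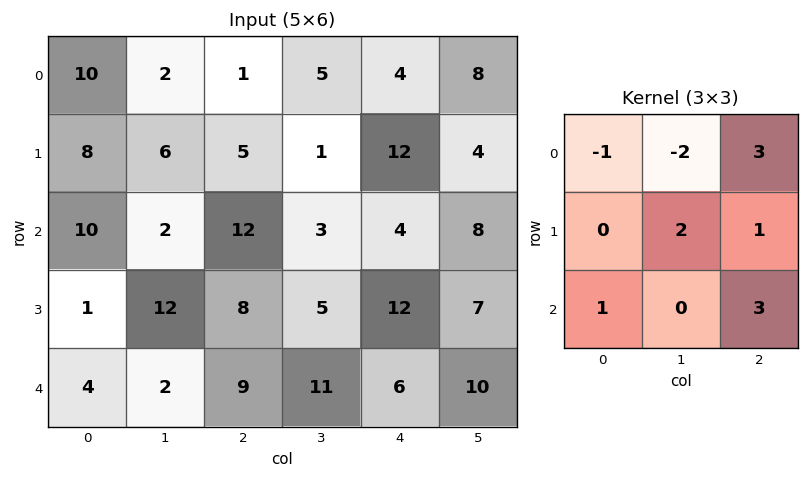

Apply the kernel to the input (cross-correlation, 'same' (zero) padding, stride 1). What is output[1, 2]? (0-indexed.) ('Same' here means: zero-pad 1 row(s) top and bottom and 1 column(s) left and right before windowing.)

The receptive field on the zero-padded input at this output position is [2 1 5 / 6 5 1 / 2 12 3]. Elementwise product with the kernel and sum: 2·-1 + 1·-2 + 5·3 + 5·2 + 1·1 + 2·1 + 3·3.

33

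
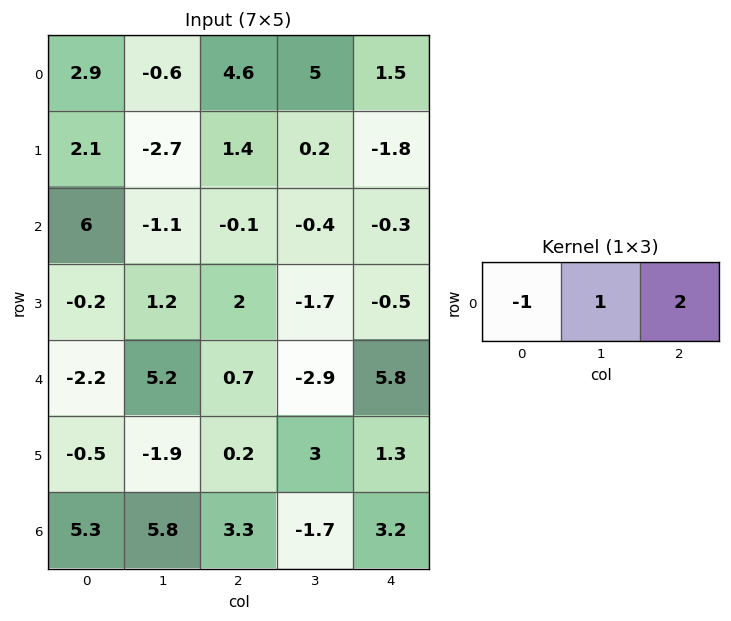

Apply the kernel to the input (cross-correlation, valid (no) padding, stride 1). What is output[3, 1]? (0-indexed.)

-2.6

The receptive field on the input at this output position is [1.2 2 -1.7]. Elementwise product with the kernel and sum: 1.2·-1 + 2·1 + -1.7·2.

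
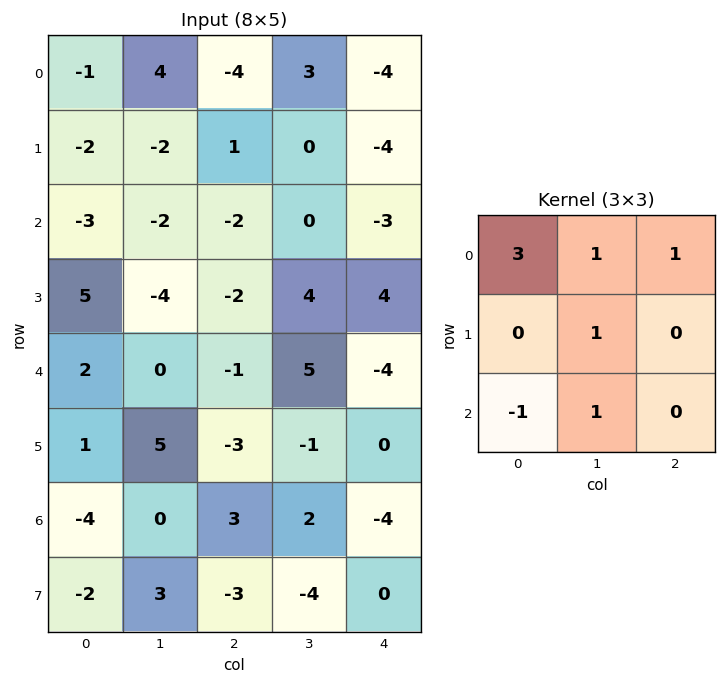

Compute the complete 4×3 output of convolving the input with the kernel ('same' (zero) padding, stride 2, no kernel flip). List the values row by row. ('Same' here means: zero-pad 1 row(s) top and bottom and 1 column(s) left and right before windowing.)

Output[0,0]: The receptive field on the zero-padded input at this output position is [0 0 0 / 0 -1 4 / 0 -2 -2]. Elementwise product with the kernel and sum: 0·3 + 0·1 + 0·1 + -1·1 + 0·-1 + -2·1.

-3 -1 -8
-2 -5 -7
4 -19 13
0 8 -3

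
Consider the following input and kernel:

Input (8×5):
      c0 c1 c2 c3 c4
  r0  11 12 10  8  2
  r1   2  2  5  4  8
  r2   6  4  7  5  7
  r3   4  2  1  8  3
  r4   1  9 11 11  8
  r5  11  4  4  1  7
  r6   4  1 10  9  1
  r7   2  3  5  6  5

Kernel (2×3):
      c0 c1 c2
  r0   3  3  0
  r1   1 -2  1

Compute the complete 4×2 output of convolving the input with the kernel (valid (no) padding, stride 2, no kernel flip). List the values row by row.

72 59
31 24
37 75
16 55

Output[0,0]: The receptive field on the input at this output position is [11 12 10 / 2 2 5]. Elementwise product with the kernel and sum: 11·3 + 12·3 + 2·1 + 2·-2 + 5·1.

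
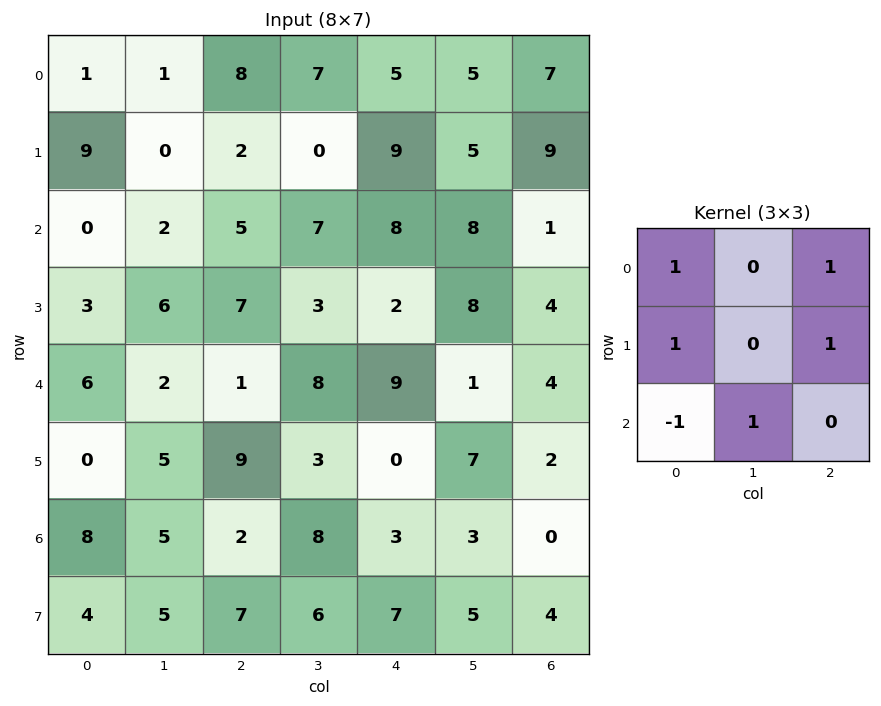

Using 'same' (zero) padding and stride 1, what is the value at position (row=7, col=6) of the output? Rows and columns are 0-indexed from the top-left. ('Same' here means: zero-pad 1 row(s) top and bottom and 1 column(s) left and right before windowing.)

8

The receptive field on the zero-padded input at this output position is [3 0 0 / 5 4 0 / 0 0 0]. Elementwise product with the kernel and sum: 3·1 + 0·1 + 5·1 + 0·1 + 0·-1 + 0·1.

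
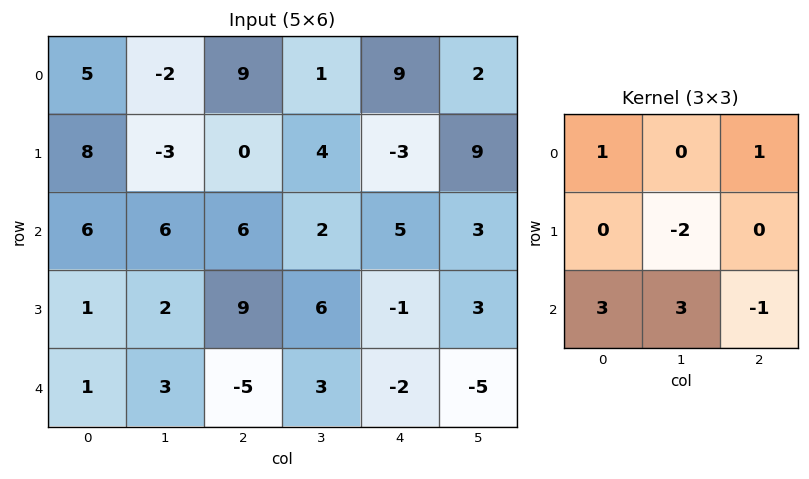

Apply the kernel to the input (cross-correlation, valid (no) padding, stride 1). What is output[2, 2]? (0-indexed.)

-5

The receptive field on the input at this output position is [6 2 5 / 9 6 -1 / -5 3 -2]. Elementwise product with the kernel and sum: 6·1 + 5·1 + 6·-2 + -5·3 + 3·3 + -2·-1.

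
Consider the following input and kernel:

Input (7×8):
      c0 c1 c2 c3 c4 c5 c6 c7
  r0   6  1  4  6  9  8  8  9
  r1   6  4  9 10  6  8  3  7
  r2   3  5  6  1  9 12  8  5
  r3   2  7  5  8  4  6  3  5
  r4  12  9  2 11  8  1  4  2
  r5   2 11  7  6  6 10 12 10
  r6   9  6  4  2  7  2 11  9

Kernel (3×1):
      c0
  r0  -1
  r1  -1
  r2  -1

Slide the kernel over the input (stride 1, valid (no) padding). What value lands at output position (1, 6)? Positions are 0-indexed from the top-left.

-14

The receptive field on the input at this output position is [3 / 8 / 3]. Elementwise product with the kernel and sum: 3·-1 + 8·-1 + 3·-1.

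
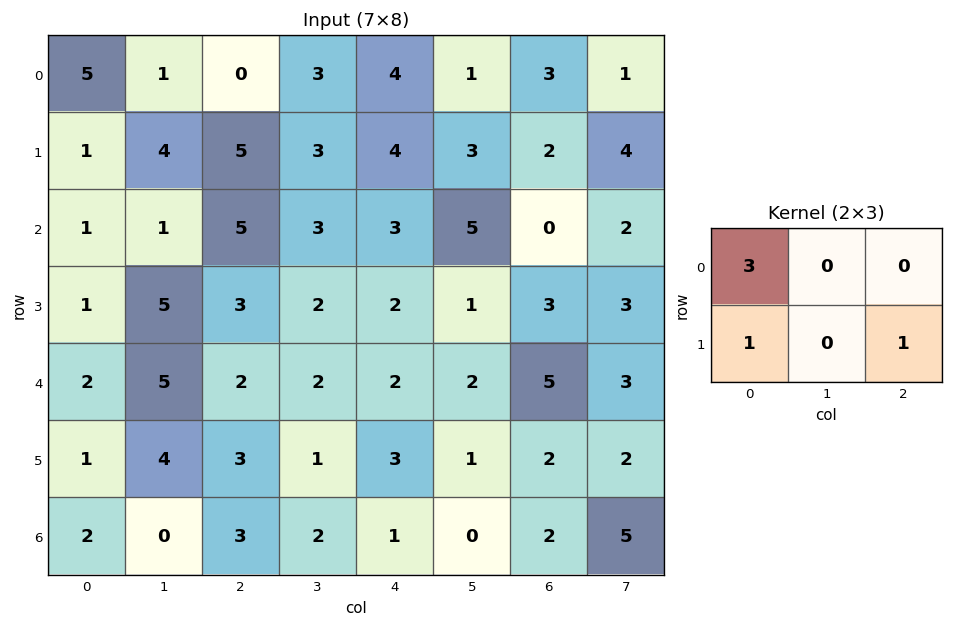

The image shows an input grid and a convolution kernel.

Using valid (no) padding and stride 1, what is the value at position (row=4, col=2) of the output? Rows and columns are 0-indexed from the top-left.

The receptive field on the input at this output position is [2 2 2 / 3 1 3]. Elementwise product with the kernel and sum: 2·3 + 3·1 + 3·1.

12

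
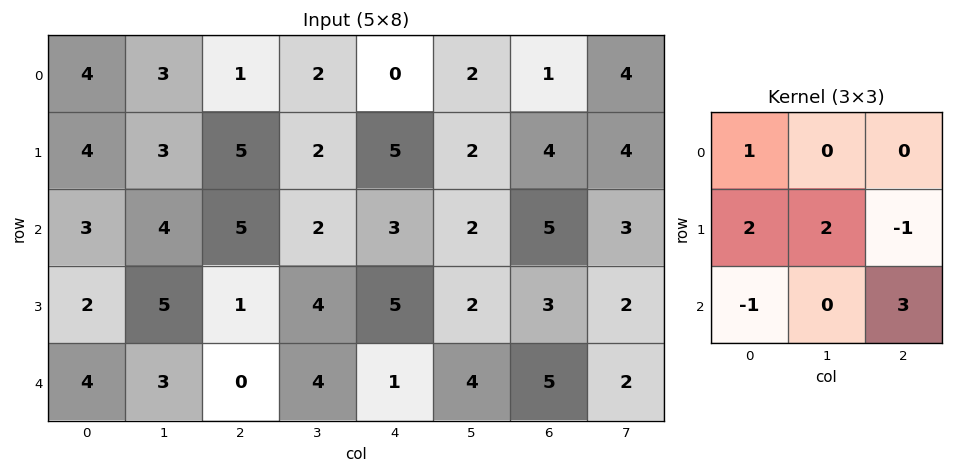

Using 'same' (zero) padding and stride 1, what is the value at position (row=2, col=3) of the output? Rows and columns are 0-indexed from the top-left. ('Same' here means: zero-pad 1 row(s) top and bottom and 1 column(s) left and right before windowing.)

The receptive field on the zero-padded input at this output position is [5 2 5 / 5 2 3 / 1 4 5]. Elementwise product with the kernel and sum: 5·1 + 5·2 + 2·2 + 3·-1 + 1·-1 + 5·3.

30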